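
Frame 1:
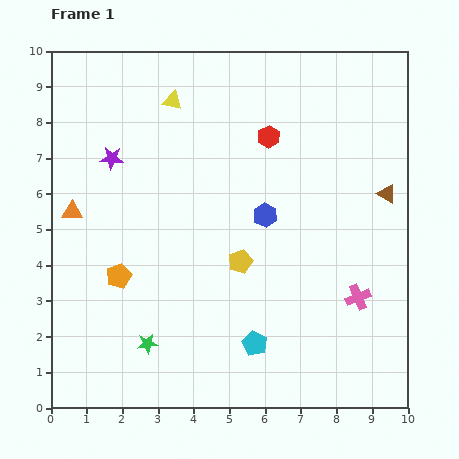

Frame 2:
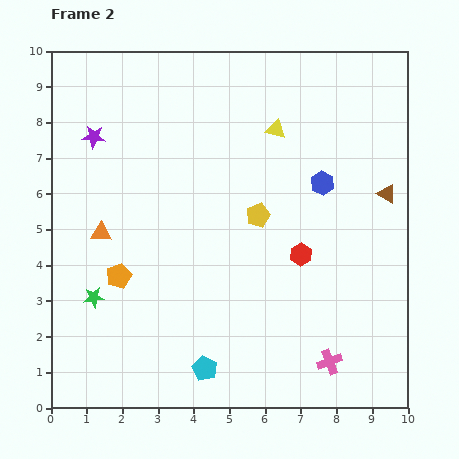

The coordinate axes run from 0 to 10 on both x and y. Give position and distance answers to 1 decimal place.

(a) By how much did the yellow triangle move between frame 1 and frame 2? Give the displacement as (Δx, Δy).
(2.9, -0.8)

The yellow triangle was at (3.4, 8.6) in frame 1 and (6.3, 7.8) in frame 2.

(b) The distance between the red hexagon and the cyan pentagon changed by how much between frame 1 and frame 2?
-1.6

Distance in frame 1: 5.8. Distance in frame 2: 4.2.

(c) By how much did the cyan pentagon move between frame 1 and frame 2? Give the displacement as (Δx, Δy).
(-1.4, -0.7)

The cyan pentagon was at (5.7, 1.8) in frame 1 and (4.3, 1.1) in frame 2.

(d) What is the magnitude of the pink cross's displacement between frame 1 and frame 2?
2.0

The pink cross moved from (8.6, 3.1) to (7.8, 1.3), a distance of √(0.8² + 1.8²) ≈ 2.0.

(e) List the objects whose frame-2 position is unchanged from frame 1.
the orange pentagon, the brown triangle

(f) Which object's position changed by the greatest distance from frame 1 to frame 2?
the red hexagon

(moved 3.4; next 3.0)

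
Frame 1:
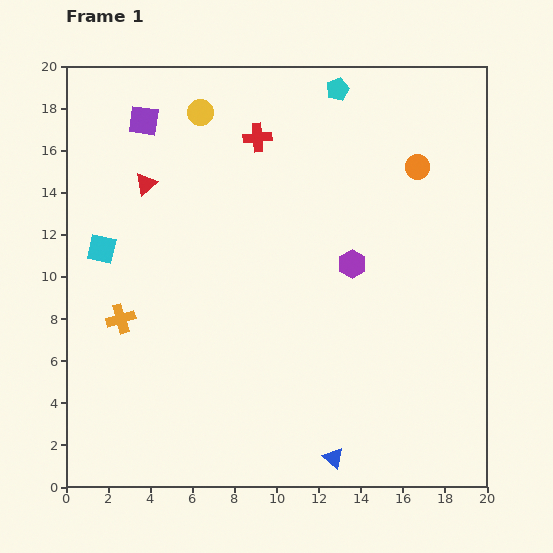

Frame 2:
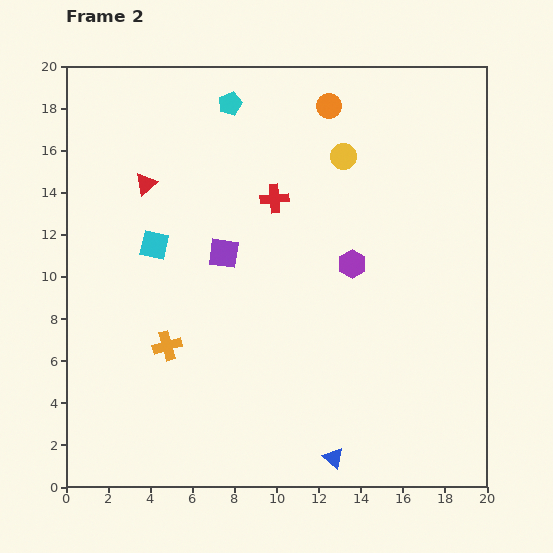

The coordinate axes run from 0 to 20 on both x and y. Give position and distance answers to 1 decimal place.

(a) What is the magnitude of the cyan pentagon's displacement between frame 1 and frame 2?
5.1

The cyan pentagon moved from (12.9, 18.9) to (7.8, 18.2), a distance of √(5.1² + 0.7²) ≈ 5.1.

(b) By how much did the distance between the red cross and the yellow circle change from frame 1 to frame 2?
+0.9

Distance in frame 1: 3.0. Distance in frame 2: 3.9.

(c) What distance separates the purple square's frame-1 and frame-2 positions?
7.4

The purple square moved from (3.7, 17.4) to (7.5, 11.1), a distance of √(3.8² + 6.3²) ≈ 7.4.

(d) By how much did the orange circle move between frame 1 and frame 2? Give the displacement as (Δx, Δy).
(-4.2, 2.9)

The orange circle was at (16.7, 15.2) in frame 1 and (12.5, 18.1) in frame 2.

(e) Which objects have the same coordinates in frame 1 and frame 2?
the blue triangle, the red triangle, the purple hexagon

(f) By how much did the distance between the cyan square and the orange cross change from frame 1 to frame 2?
+1.4

Distance in frame 1: 3.4. Distance in frame 2: 4.8.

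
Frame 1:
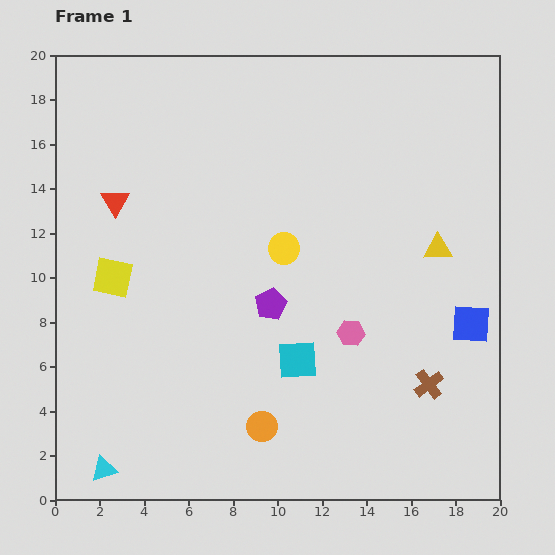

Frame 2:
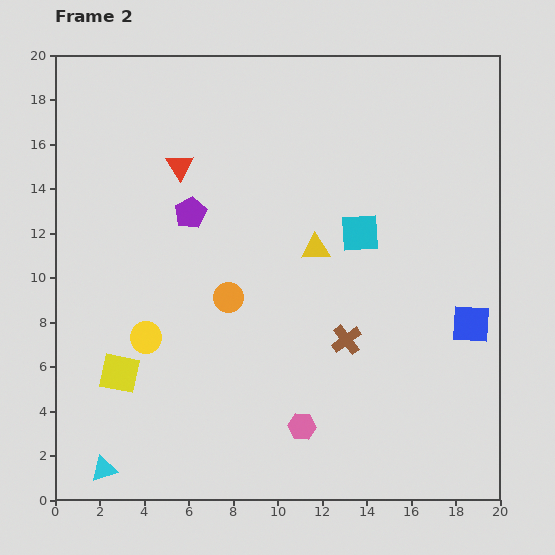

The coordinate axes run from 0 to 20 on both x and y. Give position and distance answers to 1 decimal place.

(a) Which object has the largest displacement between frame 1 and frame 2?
the yellow circle

(moved 7.4; next 6.4)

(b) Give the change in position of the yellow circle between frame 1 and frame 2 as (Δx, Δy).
(-6.2, -4.0)

The yellow circle was at (10.3, 11.3) in frame 1 and (4.1, 7.3) in frame 2.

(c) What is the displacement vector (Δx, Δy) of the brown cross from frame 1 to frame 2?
(-3.7, 2.0)

The brown cross was at (16.8, 5.2) in frame 1 and (13.1, 7.2) in frame 2.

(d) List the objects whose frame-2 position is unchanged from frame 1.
the blue square, the cyan triangle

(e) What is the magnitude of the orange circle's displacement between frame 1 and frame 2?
6.0

The orange circle moved from (9.3, 3.3) to (7.8, 9.1), a distance of √(1.5² + 5.8²) ≈ 6.0.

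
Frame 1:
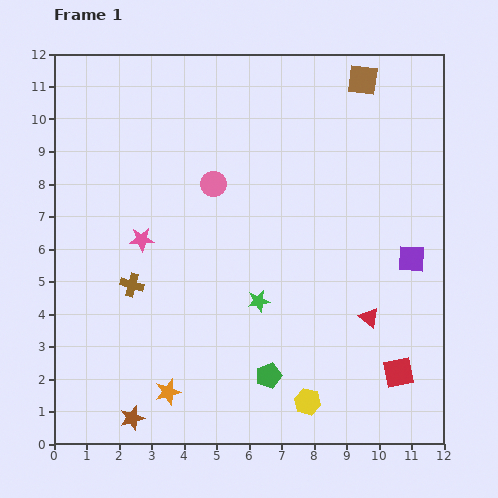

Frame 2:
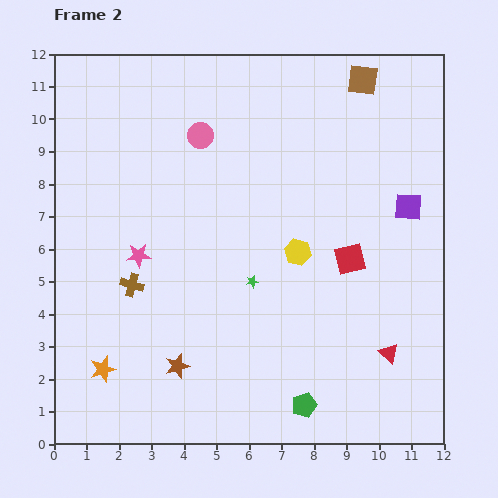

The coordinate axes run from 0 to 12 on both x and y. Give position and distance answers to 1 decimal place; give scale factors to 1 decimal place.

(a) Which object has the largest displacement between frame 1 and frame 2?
the yellow hexagon

(moved 4.6; next 3.8)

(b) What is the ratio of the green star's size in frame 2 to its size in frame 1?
0.6×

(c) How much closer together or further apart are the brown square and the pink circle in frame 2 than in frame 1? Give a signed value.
-0.3

Distance in frame 1: 5.6. Distance in frame 2: 5.3.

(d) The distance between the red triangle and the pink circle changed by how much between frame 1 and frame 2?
+2.6

Distance in frame 1: 6.3. Distance in frame 2: 8.9.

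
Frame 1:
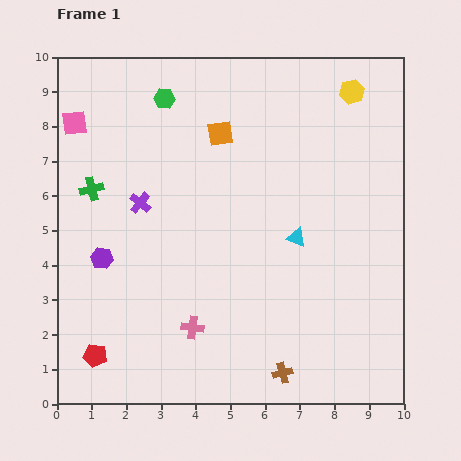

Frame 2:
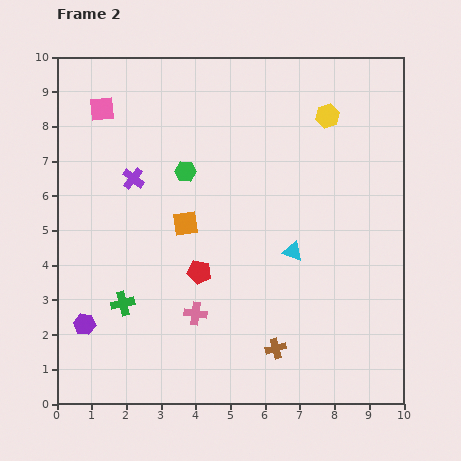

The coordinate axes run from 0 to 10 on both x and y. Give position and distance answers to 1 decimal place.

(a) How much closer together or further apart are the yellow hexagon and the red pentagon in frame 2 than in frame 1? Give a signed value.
-4.8

Distance in frame 1: 10.6. Distance in frame 2: 5.8.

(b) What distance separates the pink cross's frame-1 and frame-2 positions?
0.4

The pink cross moved from (3.9, 2.2) to (4.0, 2.6), a distance of √(0.1² + 0.4²) ≈ 0.4.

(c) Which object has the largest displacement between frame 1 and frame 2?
the red pentagon

(moved 3.8; next 3.4)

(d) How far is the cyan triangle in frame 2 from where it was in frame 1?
0.4

The cyan triangle moved from (6.9, 4.8) to (6.8, 4.4), a distance of √(0.1² + 0.4²) ≈ 0.4.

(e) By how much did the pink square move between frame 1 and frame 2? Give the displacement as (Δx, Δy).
(0.8, 0.4)

The pink square was at (0.5, 8.1) in frame 1 and (1.3, 8.5) in frame 2.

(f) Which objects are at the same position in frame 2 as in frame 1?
none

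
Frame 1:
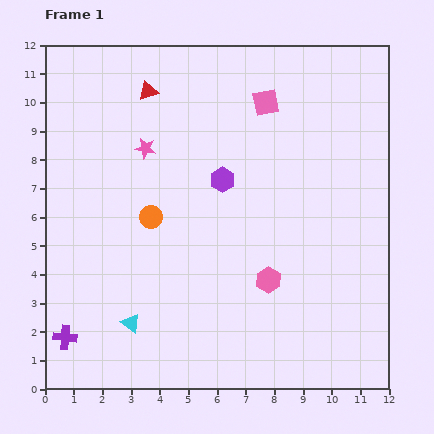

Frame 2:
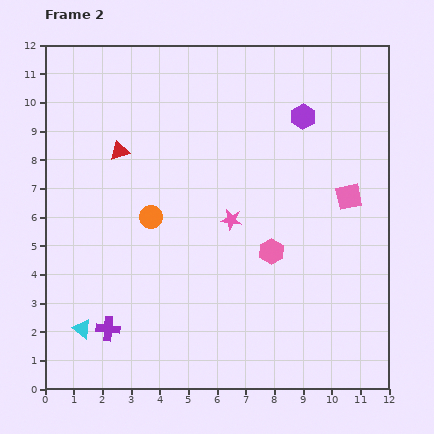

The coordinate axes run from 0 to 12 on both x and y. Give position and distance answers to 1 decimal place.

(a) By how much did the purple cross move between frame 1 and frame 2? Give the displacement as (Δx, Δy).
(1.5, 0.3)

The purple cross was at (0.7, 1.8) in frame 1 and (2.2, 2.1) in frame 2.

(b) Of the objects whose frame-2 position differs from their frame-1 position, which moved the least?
the pink hexagon

(moved 1.0)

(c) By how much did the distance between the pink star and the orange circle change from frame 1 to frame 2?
+0.4

Distance in frame 1: 2.4. Distance in frame 2: 2.8.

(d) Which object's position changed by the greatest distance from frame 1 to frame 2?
the pink square

(moved 4.4; next 3.9)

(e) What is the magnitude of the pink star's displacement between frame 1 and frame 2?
3.9

The pink star moved from (3.5, 8.4) to (6.5, 5.9), a distance of √(3.0² + 2.5²) ≈ 3.9.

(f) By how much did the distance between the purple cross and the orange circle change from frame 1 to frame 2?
-1.0

Distance in frame 1: 5.2. Distance in frame 2: 4.2.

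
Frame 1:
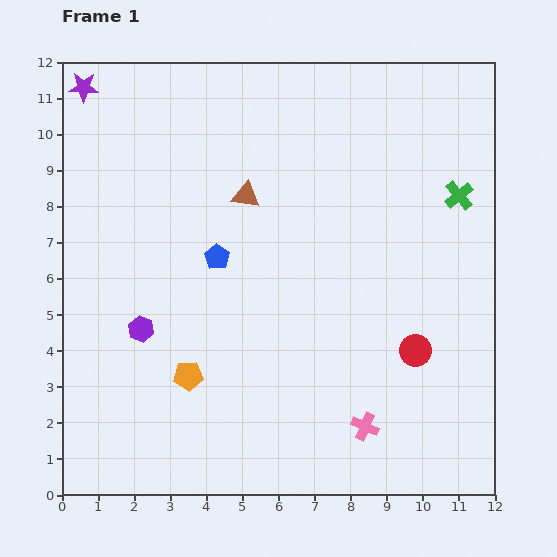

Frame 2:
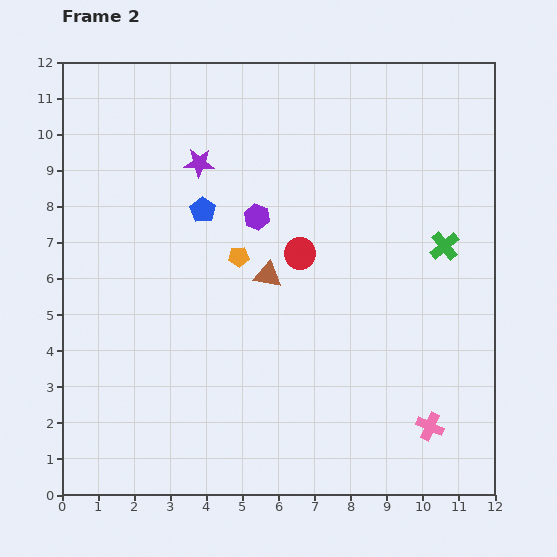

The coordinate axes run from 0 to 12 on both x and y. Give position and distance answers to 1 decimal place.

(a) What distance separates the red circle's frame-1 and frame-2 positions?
4.2

The red circle moved from (9.8, 4.0) to (6.6, 6.7), a distance of √(3.2² + 2.7²) ≈ 4.2.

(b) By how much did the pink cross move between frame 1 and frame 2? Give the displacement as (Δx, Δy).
(1.8, 0.0)

The pink cross was at (8.4, 1.9) in frame 1 and (10.2, 1.9) in frame 2.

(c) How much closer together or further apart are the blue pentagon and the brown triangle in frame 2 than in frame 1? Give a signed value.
+0.6

Distance in frame 1: 1.9. Distance in frame 2: 2.5.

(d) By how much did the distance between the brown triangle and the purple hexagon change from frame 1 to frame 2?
-3.1

Distance in frame 1: 4.7. Distance in frame 2: 1.6.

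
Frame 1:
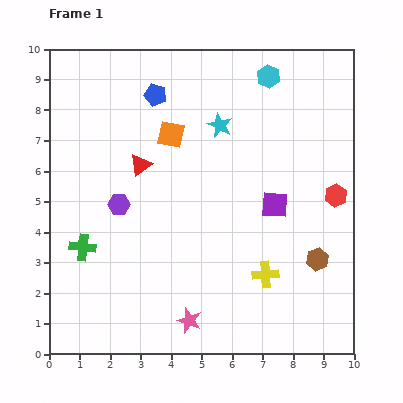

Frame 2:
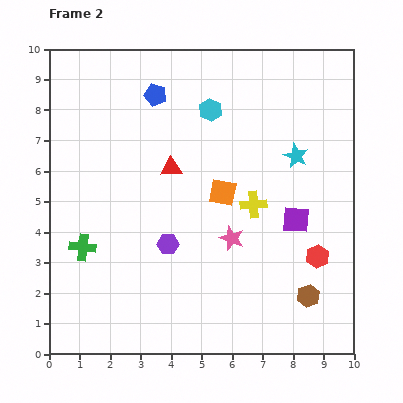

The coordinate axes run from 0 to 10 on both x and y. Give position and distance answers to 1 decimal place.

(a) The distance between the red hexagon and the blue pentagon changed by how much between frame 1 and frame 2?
+0.7

Distance in frame 1: 6.8. Distance in frame 2: 7.5.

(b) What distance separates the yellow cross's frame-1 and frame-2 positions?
2.3

The yellow cross moved from (7.1, 2.6) to (6.7, 4.9), a distance of √(0.4² + 2.3²) ≈ 2.3.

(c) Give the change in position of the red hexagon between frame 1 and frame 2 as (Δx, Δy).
(-0.6, -2.0)

The red hexagon was at (9.4, 5.2) in frame 1 and (8.8, 3.2) in frame 2.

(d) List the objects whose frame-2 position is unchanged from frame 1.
the blue pentagon, the green cross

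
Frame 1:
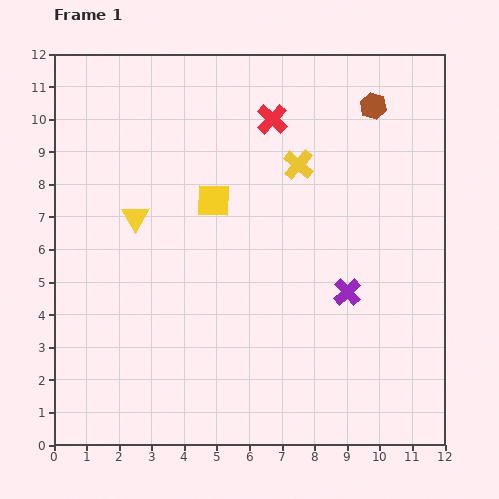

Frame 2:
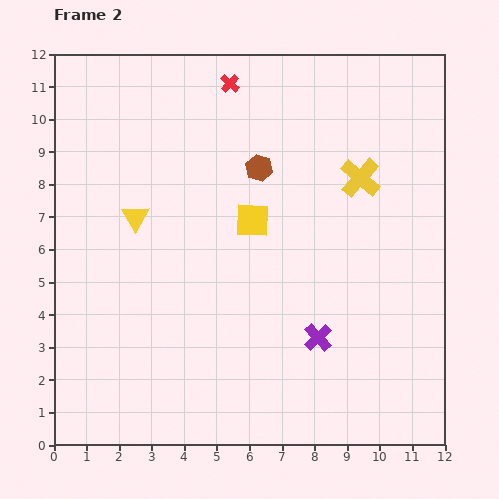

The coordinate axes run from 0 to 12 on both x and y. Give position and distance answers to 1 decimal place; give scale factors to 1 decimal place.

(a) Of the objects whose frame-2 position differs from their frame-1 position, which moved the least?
the yellow square

(moved 1.3)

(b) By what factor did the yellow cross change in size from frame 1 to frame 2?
1.3×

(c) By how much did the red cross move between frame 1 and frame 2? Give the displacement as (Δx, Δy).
(-1.3, 1.1)

The red cross was at (6.7, 10.0) in frame 1 and (5.4, 11.1) in frame 2.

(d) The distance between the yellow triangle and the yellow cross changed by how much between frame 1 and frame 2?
+1.8

Distance in frame 1: 5.2. Distance in frame 2: 7.0.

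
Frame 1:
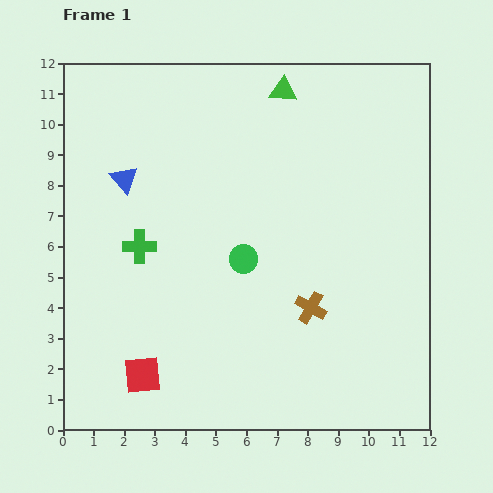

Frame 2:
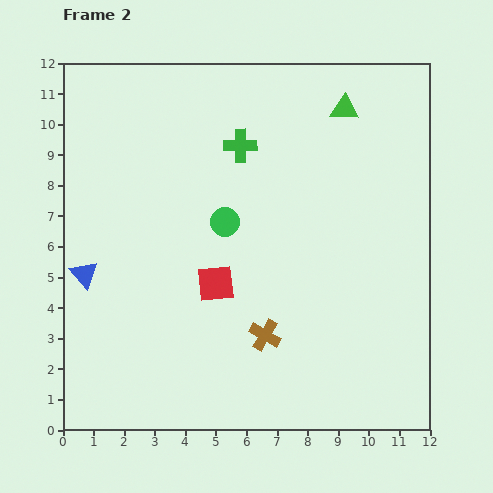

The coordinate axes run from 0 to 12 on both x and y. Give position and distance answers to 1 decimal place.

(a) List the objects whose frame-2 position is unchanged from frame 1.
none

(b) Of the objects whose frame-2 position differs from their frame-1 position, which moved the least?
the green circle

(moved 1.3)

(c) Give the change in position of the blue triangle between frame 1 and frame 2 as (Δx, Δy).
(-1.3, -3.1)

The blue triangle was at (2.0, 8.2) in frame 1 and (0.7, 5.1) in frame 2.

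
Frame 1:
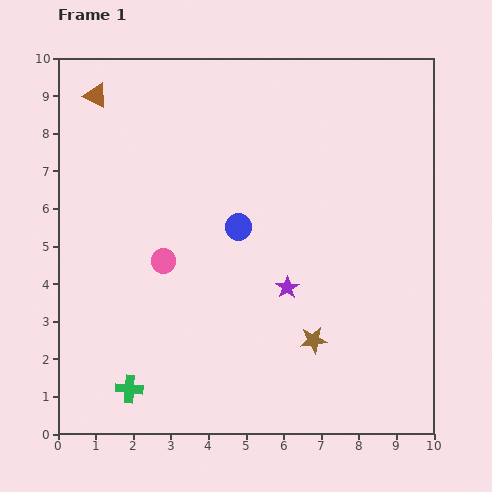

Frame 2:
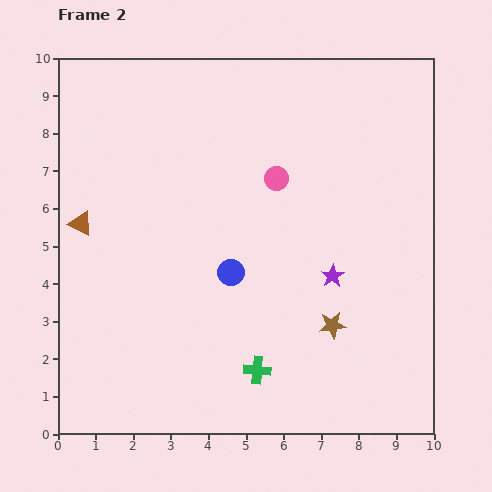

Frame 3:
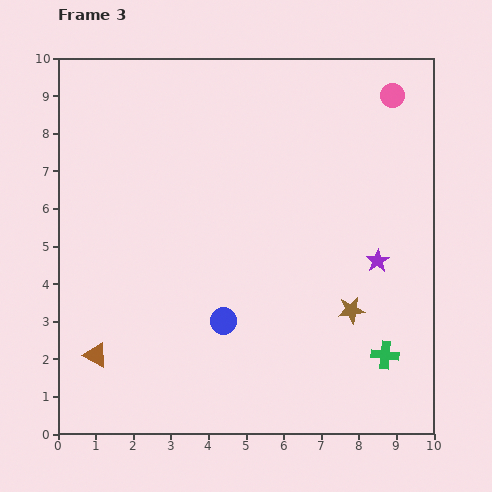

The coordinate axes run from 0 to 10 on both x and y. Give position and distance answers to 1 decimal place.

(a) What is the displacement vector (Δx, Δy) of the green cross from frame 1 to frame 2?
(3.4, 0.5)

The green cross was at (1.9, 1.2) in frame 1 and (5.3, 1.7) in frame 2.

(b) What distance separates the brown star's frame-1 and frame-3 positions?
1.3

The brown star moved from (6.8, 2.5) to (7.8, 3.3), a distance of √(1.0² + 0.8²) ≈ 1.3.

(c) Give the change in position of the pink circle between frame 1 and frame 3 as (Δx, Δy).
(6.1, 4.4)

The pink circle was at (2.8, 4.6) in frame 1 and (8.9, 9.0) in frame 3.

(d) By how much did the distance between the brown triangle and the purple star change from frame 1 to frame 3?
+0.7

Distance in frame 1: 7.2. Distance in frame 3: 7.9.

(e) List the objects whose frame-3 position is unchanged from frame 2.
none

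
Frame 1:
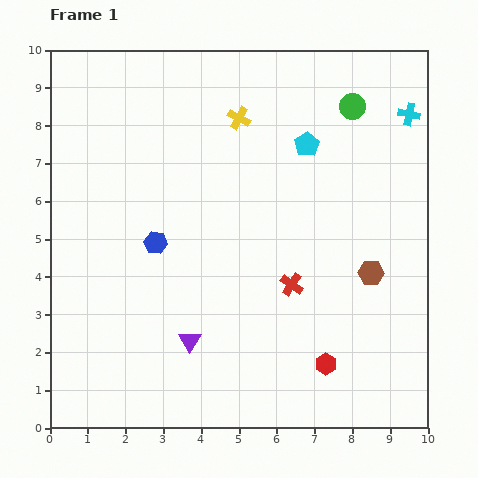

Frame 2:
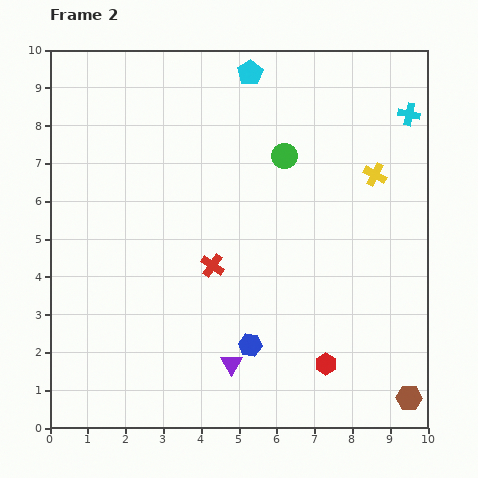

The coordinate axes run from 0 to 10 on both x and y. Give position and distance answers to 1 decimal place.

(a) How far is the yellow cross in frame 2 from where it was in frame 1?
3.9

The yellow cross moved from (5.0, 8.2) to (8.6, 6.7), a distance of √(3.6² + 1.5²) ≈ 3.9.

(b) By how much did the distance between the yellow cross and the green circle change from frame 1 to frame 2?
-0.5

Distance in frame 1: 3.0. Distance in frame 2: 2.5.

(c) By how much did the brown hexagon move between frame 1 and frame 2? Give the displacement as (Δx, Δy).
(1.0, -3.3)

The brown hexagon was at (8.5, 4.1) in frame 1 and (9.5, 0.8) in frame 2.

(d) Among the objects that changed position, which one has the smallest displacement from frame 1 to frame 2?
the purple triangle

(moved 1.3)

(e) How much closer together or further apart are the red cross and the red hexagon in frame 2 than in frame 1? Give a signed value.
+1.7

Distance in frame 1: 2.3. Distance in frame 2: 4.0.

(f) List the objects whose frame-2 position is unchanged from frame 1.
the cyan cross, the red hexagon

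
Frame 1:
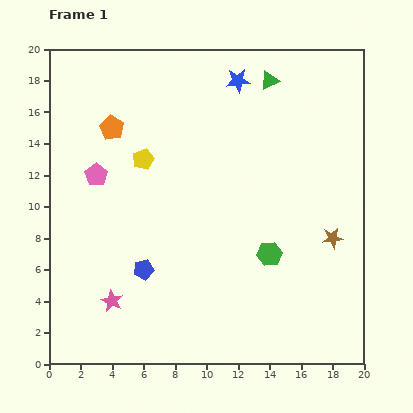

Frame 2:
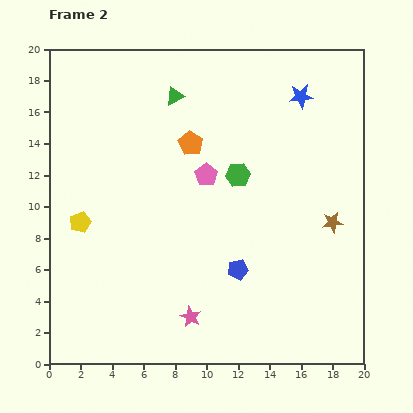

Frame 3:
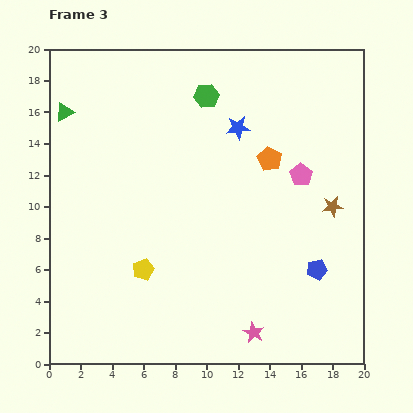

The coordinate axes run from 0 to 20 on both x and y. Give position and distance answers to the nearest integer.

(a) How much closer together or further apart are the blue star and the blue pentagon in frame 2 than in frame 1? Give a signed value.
-1

Distance in frame 1: 13. Distance in frame 2: 12.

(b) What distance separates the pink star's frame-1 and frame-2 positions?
5

The pink star moved from (4, 4) to (9, 3), a distance of √(5² + 1²) ≈ 5.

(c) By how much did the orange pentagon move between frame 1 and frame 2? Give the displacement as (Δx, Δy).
(5, -1)

The orange pentagon was at (4, 15) in frame 1 and (9, 14) in frame 2.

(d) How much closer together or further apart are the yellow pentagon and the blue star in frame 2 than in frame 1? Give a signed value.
+8

Distance in frame 1: 8. Distance in frame 2: 16.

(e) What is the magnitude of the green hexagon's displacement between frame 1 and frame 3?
11

The green hexagon moved from (14, 7) to (10, 17), a distance of √(4² + 10²) ≈ 11.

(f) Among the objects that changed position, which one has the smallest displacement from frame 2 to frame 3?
the brown star

(moved 1)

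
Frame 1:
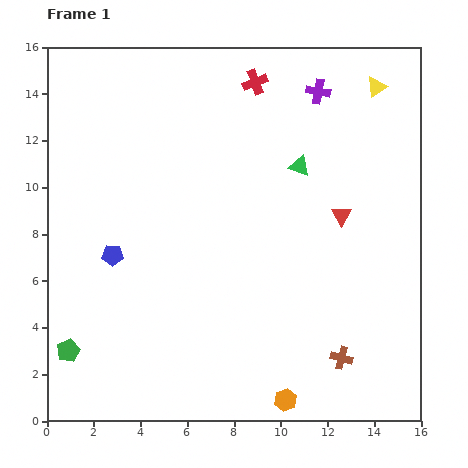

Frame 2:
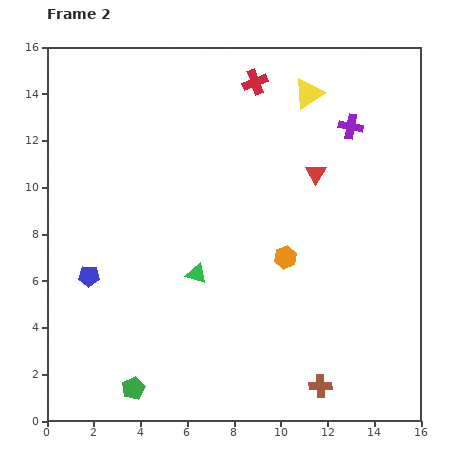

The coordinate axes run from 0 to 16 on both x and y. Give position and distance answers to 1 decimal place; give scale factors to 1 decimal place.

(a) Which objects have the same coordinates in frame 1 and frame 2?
the red cross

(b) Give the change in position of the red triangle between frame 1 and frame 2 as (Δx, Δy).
(-1.1, 1.8)

The red triangle was at (12.6, 8.8) in frame 1 and (11.5, 10.6) in frame 2.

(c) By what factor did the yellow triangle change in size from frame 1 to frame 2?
1.5×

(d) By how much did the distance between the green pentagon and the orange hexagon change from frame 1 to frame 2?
-0.9

Distance in frame 1: 9.5. Distance in frame 2: 8.6.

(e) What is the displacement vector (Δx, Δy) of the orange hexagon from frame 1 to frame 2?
(0.0, 6.1)

The orange hexagon was at (10.2, 0.9) in frame 1 and (10.2, 7.0) in frame 2.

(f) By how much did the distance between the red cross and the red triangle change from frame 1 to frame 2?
-2.1

Distance in frame 1: 6.8. Distance in frame 2: 4.7.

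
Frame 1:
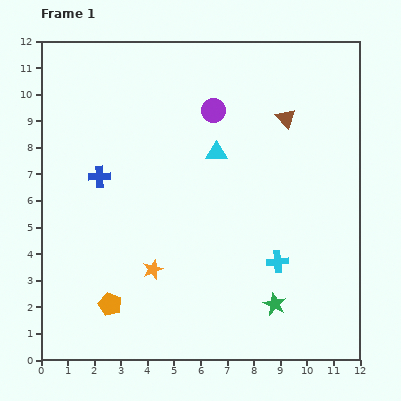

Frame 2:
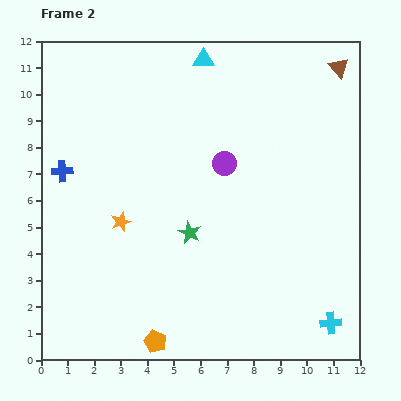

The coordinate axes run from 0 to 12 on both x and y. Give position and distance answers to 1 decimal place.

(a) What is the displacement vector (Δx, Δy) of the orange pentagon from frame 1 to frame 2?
(1.7, -1.4)

The orange pentagon was at (2.6, 2.1) in frame 1 and (4.3, 0.7) in frame 2.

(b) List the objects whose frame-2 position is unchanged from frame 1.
none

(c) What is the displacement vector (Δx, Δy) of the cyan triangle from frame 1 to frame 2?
(-0.5, 3.5)

The cyan triangle was at (6.6, 7.8) in frame 1 and (6.1, 11.3) in frame 2.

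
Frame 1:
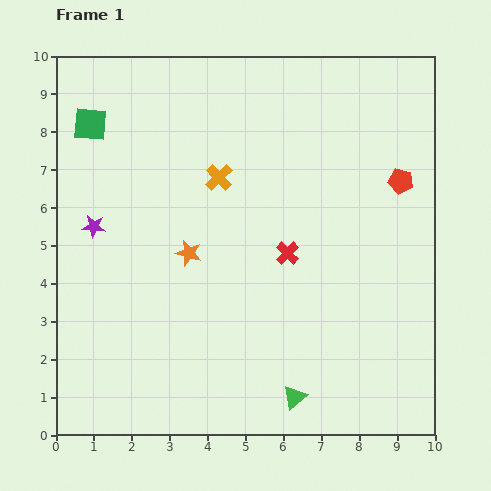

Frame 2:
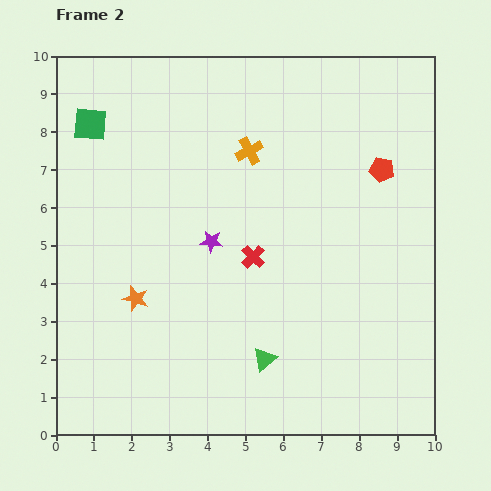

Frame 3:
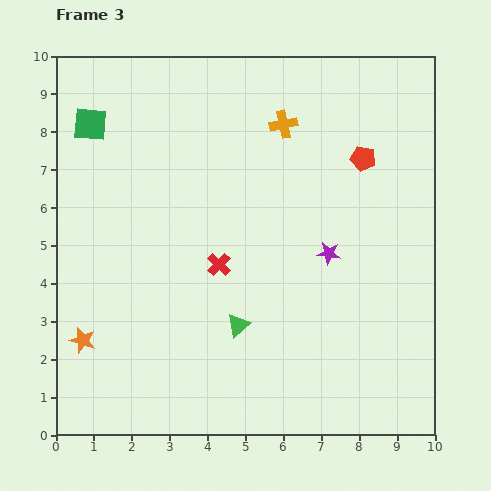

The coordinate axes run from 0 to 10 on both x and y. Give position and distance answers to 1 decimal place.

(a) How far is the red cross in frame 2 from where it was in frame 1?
0.9

The red cross moved from (6.1, 4.8) to (5.2, 4.7), a distance of √(0.9² + 0.1²) ≈ 0.9.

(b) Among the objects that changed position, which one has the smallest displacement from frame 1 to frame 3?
the red pentagon

(moved 1.2)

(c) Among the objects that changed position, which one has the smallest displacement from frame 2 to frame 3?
the red pentagon

(moved 0.6)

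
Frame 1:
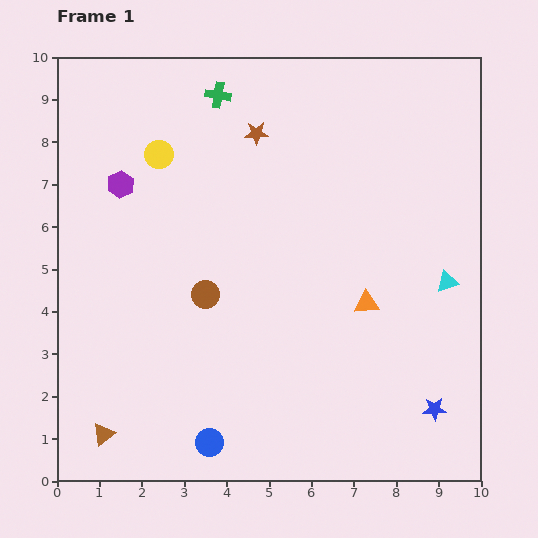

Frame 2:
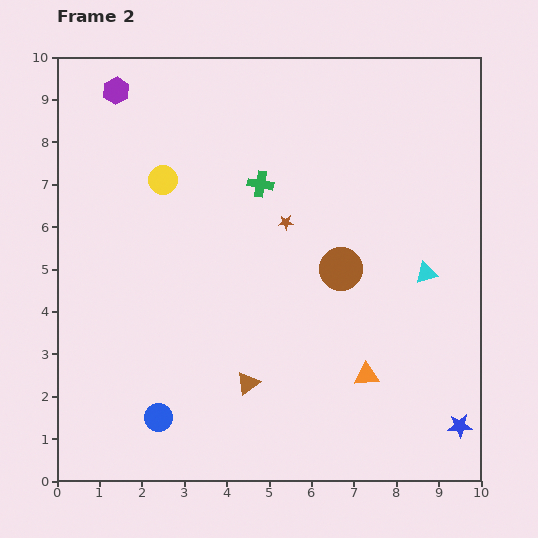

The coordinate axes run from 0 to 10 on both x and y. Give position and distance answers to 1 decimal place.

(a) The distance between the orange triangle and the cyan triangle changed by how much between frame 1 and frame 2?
+0.8

Distance in frame 1: 2.0. Distance in frame 2: 2.8.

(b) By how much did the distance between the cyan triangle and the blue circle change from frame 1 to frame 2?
+0.4

Distance in frame 1: 6.8. Distance in frame 2: 7.2.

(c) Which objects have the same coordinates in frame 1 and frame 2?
none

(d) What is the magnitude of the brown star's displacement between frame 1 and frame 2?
2.2

The brown star moved from (4.7, 8.2) to (5.4, 6.1), a distance of √(0.7² + 2.1²) ≈ 2.2.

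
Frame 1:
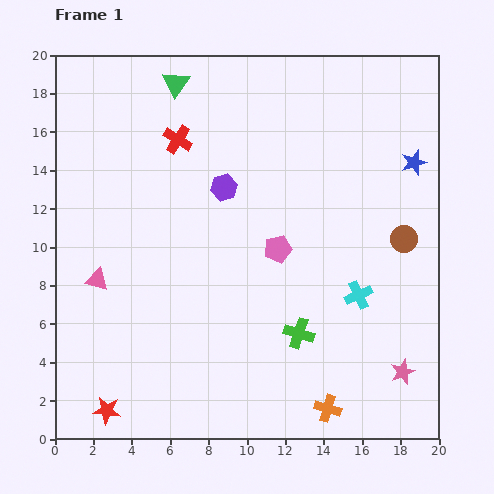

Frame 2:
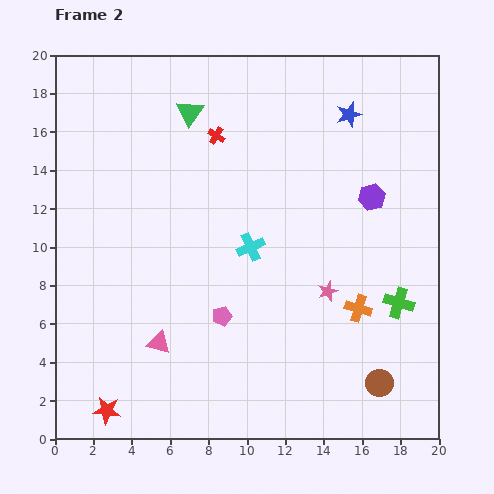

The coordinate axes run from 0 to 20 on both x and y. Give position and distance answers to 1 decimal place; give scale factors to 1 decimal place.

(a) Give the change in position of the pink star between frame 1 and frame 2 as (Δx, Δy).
(-3.9, 4.2)

The pink star was at (18.1, 3.5) in frame 1 and (14.2, 7.7) in frame 2.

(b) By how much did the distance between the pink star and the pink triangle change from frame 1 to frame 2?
-7.4

Distance in frame 1: 16.6. Distance in frame 2: 9.2.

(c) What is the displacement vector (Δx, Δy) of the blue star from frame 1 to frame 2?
(-3.4, 2.5)

The blue star was at (18.7, 14.4) in frame 1 and (15.3, 16.9) in frame 2.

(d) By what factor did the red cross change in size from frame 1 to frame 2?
0.6×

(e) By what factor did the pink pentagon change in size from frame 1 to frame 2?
0.7×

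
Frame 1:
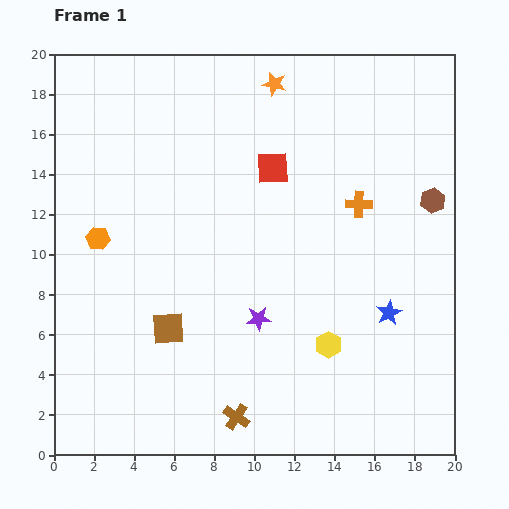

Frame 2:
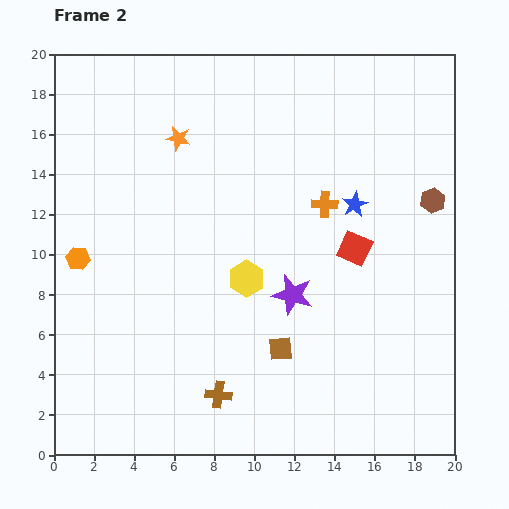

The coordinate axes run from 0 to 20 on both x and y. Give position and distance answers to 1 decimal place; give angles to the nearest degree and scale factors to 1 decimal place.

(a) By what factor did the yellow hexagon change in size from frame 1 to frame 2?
1.4×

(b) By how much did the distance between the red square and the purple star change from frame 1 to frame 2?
-3.6

Distance in frame 1: 7.5. Distance in frame 2: 3.9.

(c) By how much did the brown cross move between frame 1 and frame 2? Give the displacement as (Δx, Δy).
(-0.9, 1.1)

The brown cross was at (9.1, 1.9) in frame 1 and (8.2, 3.0) in frame 2.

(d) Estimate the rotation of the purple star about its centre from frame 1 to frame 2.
20° clockwise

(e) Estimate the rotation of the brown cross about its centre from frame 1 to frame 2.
27° counter-clockwise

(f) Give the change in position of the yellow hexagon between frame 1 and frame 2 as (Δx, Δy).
(-4.1, 3.3)

The yellow hexagon was at (13.7, 5.5) in frame 1 and (9.6, 8.8) in frame 2.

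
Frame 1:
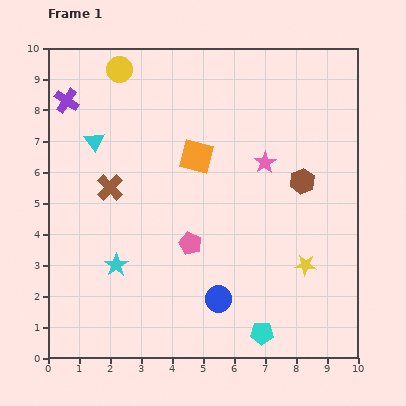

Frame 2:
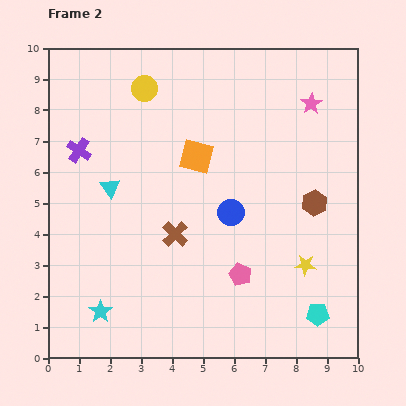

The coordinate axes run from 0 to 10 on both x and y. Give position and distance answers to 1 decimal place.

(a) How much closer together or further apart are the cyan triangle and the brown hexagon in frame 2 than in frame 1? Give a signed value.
-0.2

Distance in frame 1: 6.8. Distance in frame 2: 6.6.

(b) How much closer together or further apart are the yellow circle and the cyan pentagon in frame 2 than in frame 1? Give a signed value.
-0.5

Distance in frame 1: 9.7. Distance in frame 2: 9.2.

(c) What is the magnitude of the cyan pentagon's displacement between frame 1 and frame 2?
1.9

The cyan pentagon moved from (6.9, 0.8) to (8.7, 1.4), a distance of √(1.8² + 0.6²) ≈ 1.9.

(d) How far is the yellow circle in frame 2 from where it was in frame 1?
1.0

The yellow circle moved from (2.3, 9.3) to (3.1, 8.7), a distance of √(0.8² + 0.6²) ≈ 1.0.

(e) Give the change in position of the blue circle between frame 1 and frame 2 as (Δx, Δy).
(0.4, 2.8)

The blue circle was at (5.5, 1.9) in frame 1 and (5.9, 4.7) in frame 2.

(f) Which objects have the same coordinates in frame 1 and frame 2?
the orange square, the yellow star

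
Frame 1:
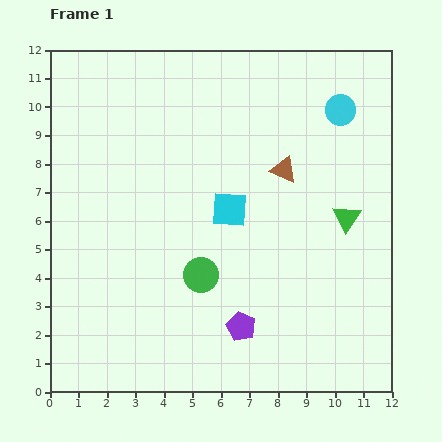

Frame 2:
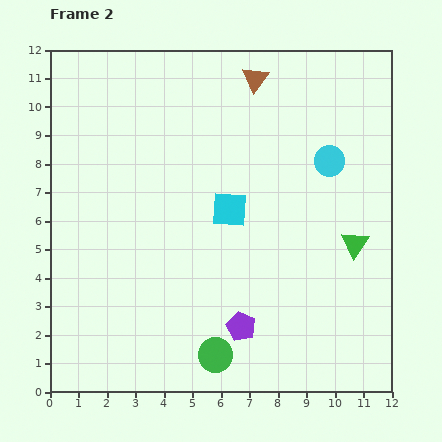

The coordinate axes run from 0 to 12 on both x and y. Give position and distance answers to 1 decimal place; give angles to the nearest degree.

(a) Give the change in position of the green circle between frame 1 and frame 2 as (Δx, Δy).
(0.5, -2.8)

The green circle was at (5.3, 4.1) in frame 1 and (5.8, 1.3) in frame 2.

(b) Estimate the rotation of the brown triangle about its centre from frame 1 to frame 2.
44° clockwise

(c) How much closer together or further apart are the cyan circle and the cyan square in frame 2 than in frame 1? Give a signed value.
-1.3

Distance in frame 1: 5.2. Distance in frame 2: 3.9.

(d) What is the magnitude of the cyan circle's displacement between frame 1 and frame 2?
1.8

The cyan circle moved from (10.2, 9.9) to (9.8, 8.1), a distance of √(0.4² + 1.8²) ≈ 1.8.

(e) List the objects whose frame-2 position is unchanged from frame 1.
the purple pentagon, the cyan square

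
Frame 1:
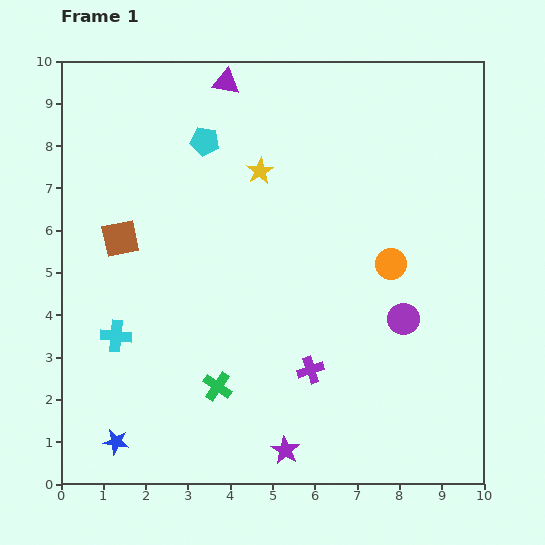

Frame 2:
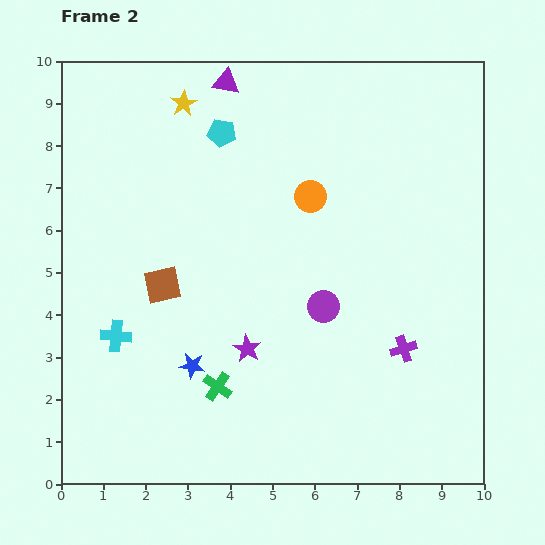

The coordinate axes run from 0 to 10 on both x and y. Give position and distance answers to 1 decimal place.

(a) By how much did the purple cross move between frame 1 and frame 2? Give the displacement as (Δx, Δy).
(2.2, 0.5)

The purple cross was at (5.9, 2.7) in frame 1 and (8.1, 3.2) in frame 2.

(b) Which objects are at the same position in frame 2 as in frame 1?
the purple triangle, the green cross, the cyan cross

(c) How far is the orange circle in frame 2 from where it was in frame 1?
2.5

The orange circle moved from (7.8, 5.2) to (5.9, 6.8), a distance of √(1.9² + 1.6²) ≈ 2.5.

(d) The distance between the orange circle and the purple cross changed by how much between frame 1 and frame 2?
+1.1

Distance in frame 1: 3.1. Distance in frame 2: 4.2.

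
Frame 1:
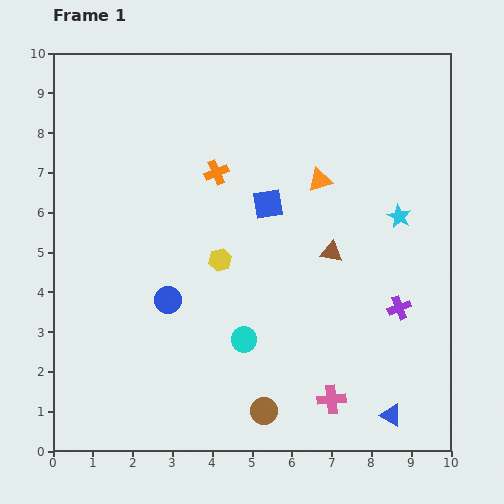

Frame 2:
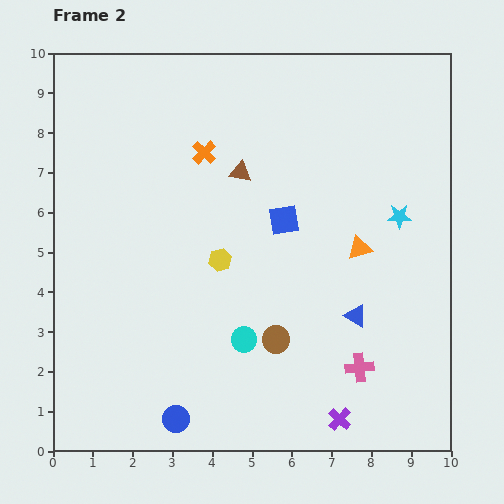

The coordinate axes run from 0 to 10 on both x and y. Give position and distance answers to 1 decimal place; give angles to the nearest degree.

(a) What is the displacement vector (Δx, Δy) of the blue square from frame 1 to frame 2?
(0.4, -0.4)

The blue square was at (5.4, 6.2) in frame 1 and (5.8, 5.8) in frame 2.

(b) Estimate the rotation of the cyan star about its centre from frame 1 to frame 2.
28° counter-clockwise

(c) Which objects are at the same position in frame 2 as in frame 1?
the cyan star, the yellow hexagon, the cyan circle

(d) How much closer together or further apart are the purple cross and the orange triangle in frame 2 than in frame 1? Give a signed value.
+0.5

Distance in frame 1: 3.8. Distance in frame 2: 4.3.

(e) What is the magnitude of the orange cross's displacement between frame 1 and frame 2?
0.6

The orange cross moved from (4.1, 7.0) to (3.8, 7.5), a distance of √(0.3² + 0.5²) ≈ 0.6.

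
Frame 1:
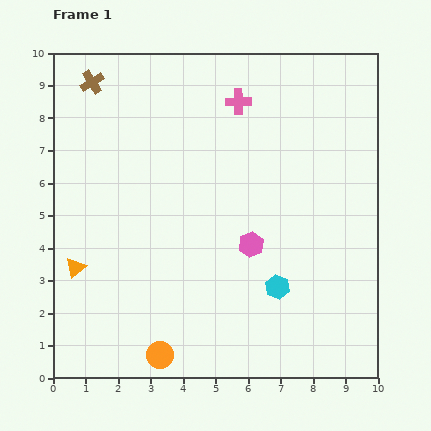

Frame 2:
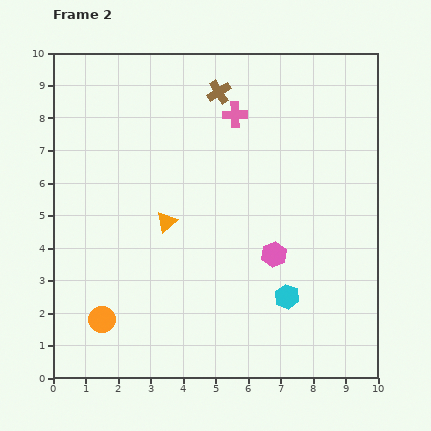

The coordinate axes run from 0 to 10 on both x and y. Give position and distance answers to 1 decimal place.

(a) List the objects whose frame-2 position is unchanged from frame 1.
none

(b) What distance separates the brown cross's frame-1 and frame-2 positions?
3.9

The brown cross moved from (1.2, 9.1) to (5.1, 8.8), a distance of √(3.9² + 0.3²) ≈ 3.9.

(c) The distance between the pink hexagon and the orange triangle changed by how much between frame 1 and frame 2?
-2.0

Distance in frame 1: 5.4. Distance in frame 2: 3.4.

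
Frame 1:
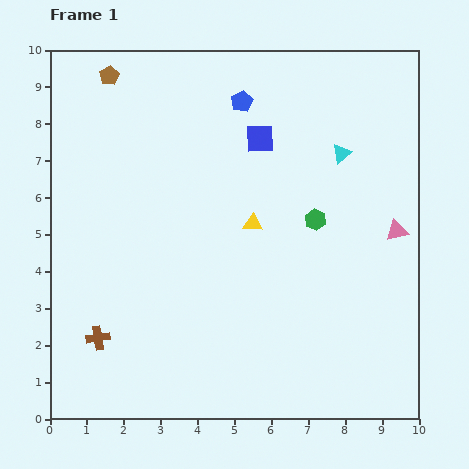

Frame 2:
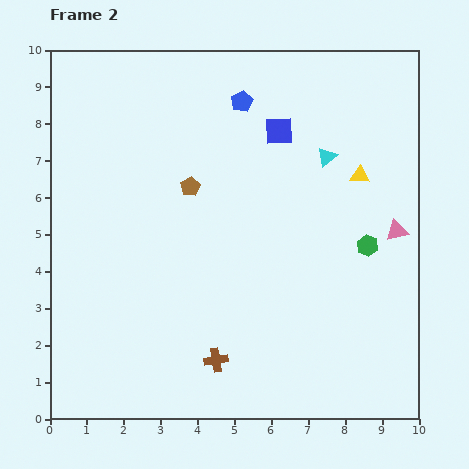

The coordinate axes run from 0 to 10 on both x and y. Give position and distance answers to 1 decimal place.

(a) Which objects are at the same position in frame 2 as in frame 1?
the pink triangle, the blue pentagon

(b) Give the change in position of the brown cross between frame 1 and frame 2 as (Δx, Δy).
(3.2, -0.6)

The brown cross was at (1.3, 2.2) in frame 1 and (4.5, 1.6) in frame 2.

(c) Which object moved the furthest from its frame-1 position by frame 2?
the brown pentagon

(moved 3.7; next 3.3)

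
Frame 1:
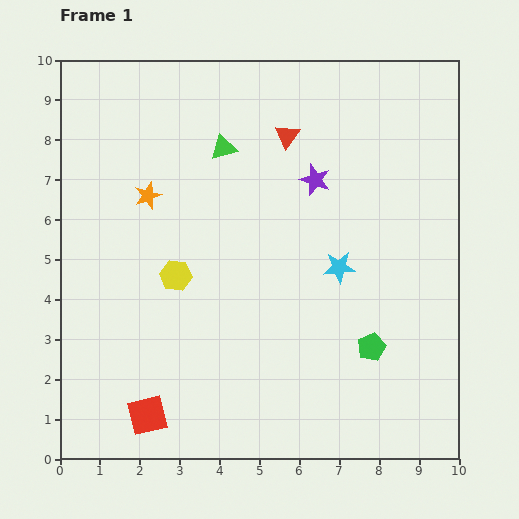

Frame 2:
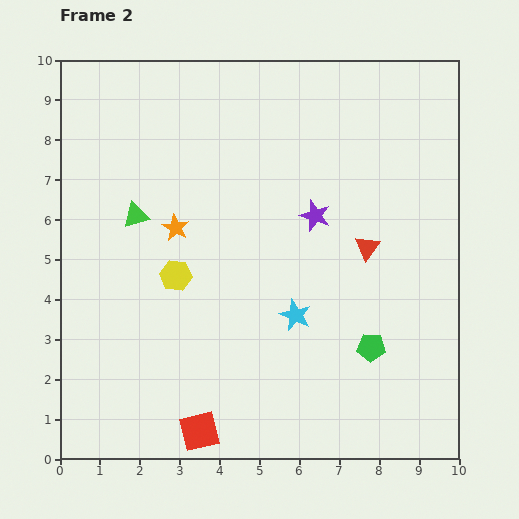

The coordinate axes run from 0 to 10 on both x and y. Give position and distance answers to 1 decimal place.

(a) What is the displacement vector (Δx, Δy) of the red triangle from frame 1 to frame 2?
(2.0, -2.8)

The red triangle was at (5.7, 8.1) in frame 1 and (7.7, 5.3) in frame 2.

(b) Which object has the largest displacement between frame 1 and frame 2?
the red triangle

(moved 3.4; next 2.8)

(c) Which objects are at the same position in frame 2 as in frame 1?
the green pentagon, the yellow hexagon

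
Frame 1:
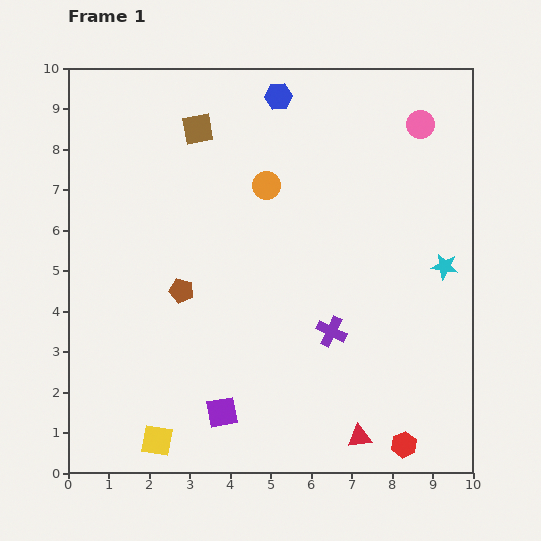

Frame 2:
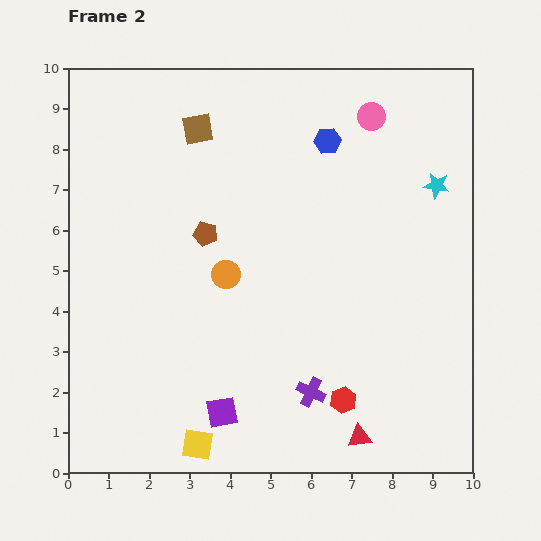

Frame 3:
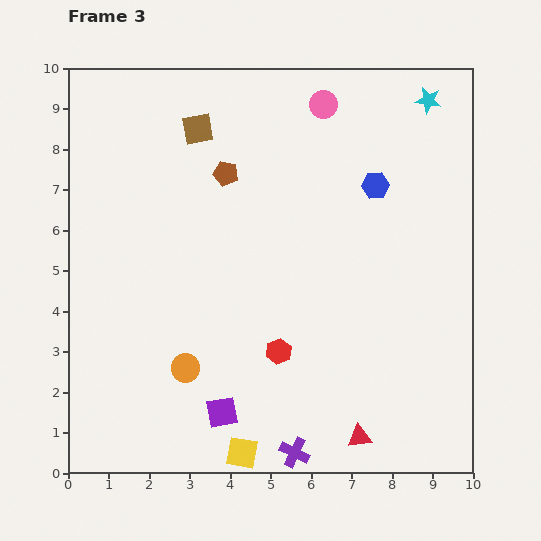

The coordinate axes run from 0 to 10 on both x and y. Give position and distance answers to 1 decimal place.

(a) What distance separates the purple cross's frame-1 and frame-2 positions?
1.6

The purple cross moved from (6.5, 3.5) to (6.0, 2.0), a distance of √(0.5² + 1.5²) ≈ 1.6.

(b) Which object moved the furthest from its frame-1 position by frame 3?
the orange circle

(moved 4.9; next 4.1)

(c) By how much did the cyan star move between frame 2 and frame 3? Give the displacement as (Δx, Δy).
(-0.2, 2.1)

The cyan star was at (9.1, 7.1) in frame 2 and (8.9, 9.2) in frame 3.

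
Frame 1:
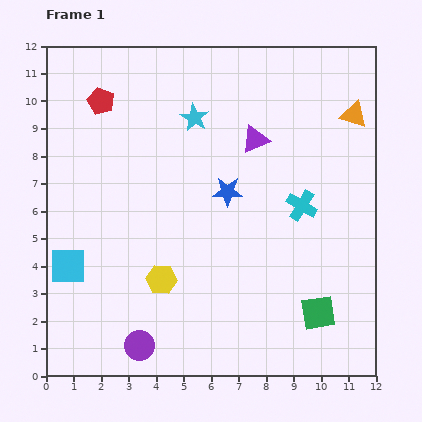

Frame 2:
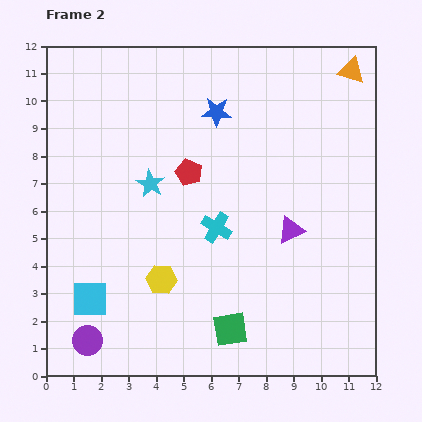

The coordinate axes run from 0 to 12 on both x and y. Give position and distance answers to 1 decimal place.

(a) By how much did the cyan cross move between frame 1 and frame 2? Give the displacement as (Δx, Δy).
(-3.1, -0.8)

The cyan cross was at (9.3, 6.2) in frame 1 and (6.2, 5.4) in frame 2.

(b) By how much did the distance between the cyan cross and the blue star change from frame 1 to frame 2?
+1.5

Distance in frame 1: 2.7. Distance in frame 2: 4.2.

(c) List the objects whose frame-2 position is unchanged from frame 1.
the yellow hexagon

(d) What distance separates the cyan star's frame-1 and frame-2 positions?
2.9

The cyan star moved from (5.4, 9.4) to (3.8, 7.0), a distance of √(1.6² + 2.4²) ≈ 2.9.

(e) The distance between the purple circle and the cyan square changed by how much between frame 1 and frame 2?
-2.4

Distance in frame 1: 3.9. Distance in frame 2: 1.5.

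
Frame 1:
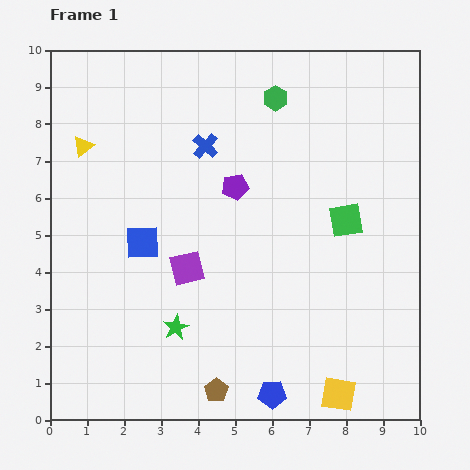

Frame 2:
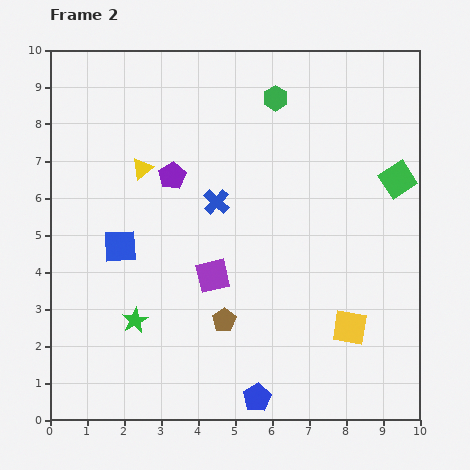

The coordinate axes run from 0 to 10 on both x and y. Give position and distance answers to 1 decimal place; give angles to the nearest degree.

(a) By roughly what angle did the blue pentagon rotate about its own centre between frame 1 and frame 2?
30° counter-clockwise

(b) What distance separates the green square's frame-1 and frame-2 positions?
1.8

The green square moved from (8.0, 5.4) to (9.4, 6.5), a distance of √(1.4² + 1.1²) ≈ 1.8.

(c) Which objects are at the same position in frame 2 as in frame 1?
the green hexagon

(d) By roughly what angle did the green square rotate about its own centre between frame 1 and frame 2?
23° counter-clockwise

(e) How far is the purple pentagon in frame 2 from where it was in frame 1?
1.7

The purple pentagon moved from (5.0, 6.3) to (3.3, 6.6), a distance of √(1.7² + 0.3²) ≈ 1.7.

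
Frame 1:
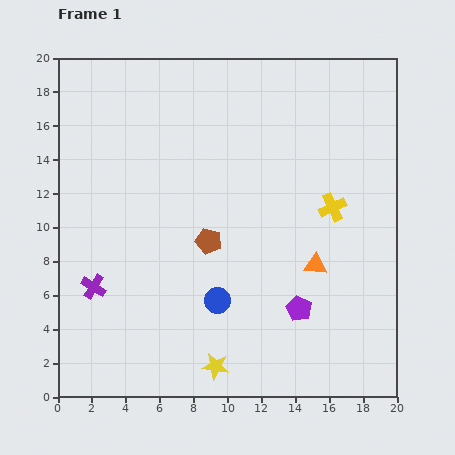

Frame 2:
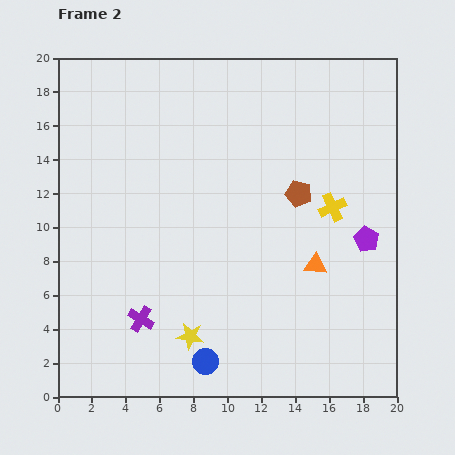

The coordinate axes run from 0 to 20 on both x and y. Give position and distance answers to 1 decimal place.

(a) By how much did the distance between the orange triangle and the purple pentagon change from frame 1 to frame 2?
+0.6

Distance in frame 1: 2.8. Distance in frame 2: 3.4.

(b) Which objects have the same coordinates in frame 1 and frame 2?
the orange triangle, the yellow cross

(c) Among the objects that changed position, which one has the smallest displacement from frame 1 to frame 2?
the yellow star

(moved 2.3)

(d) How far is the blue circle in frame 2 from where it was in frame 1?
3.7

The blue circle moved from (9.4, 5.7) to (8.7, 2.1), a distance of √(0.7² + 3.6²) ≈ 3.7.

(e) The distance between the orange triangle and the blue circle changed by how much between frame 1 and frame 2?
+2.4

Distance in frame 1: 6.2. Distance in frame 2: 8.6.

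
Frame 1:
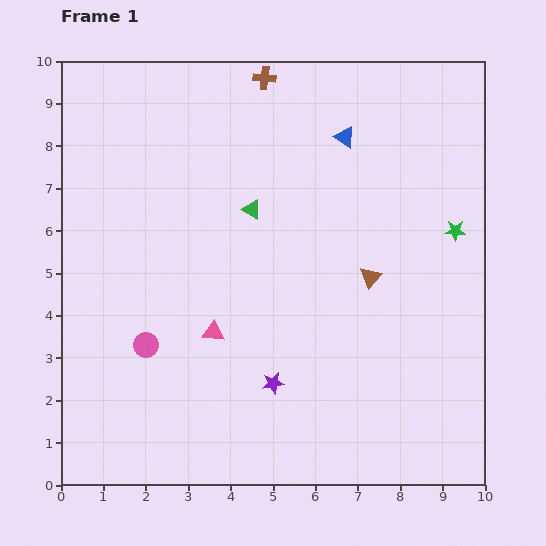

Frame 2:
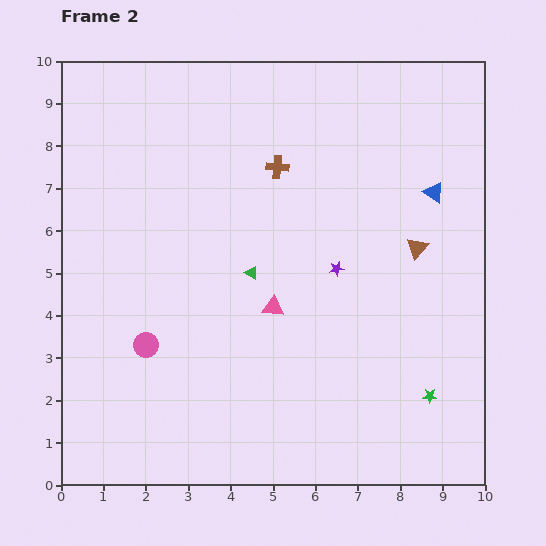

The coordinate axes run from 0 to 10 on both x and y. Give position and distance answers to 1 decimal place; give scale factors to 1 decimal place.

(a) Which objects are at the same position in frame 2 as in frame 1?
the pink circle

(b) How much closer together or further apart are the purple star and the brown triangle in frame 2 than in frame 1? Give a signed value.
-1.4

Distance in frame 1: 3.4. Distance in frame 2: 2.0.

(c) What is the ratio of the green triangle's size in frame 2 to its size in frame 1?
0.7×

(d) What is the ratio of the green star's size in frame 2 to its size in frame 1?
0.7×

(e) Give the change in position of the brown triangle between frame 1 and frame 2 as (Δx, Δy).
(1.1, 0.7)

The brown triangle was at (7.3, 4.9) in frame 1 and (8.4, 5.6) in frame 2.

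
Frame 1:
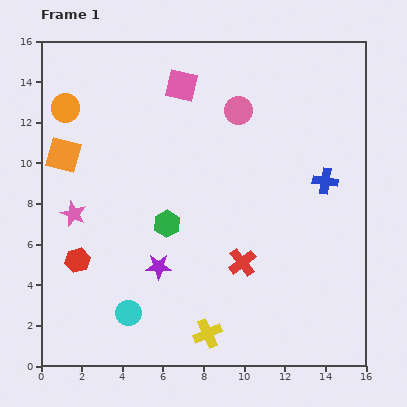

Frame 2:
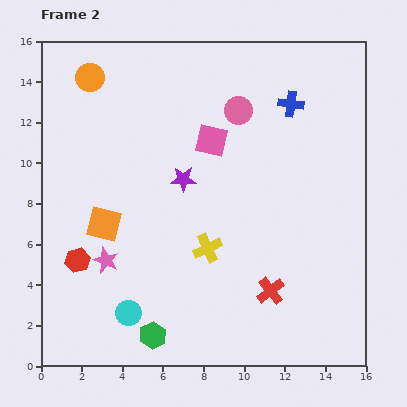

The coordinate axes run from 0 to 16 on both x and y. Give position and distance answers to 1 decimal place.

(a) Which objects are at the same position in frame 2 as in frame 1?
the pink circle, the cyan circle, the red hexagon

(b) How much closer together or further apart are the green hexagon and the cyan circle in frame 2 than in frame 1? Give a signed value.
-3.2

Distance in frame 1: 4.8. Distance in frame 2: 1.6.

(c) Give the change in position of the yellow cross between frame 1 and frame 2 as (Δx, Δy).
(0.0, 4.2)

The yellow cross was at (8.2, 1.6) in frame 1 and (8.2, 5.8) in frame 2.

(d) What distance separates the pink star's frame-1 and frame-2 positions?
2.8

The pink star moved from (1.6, 7.5) to (3.2, 5.2), a distance of √(1.6² + 2.3²) ≈ 2.8.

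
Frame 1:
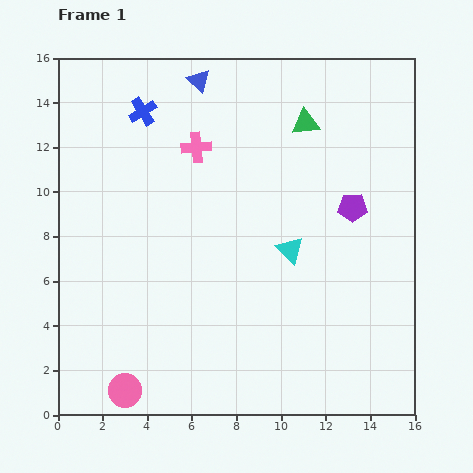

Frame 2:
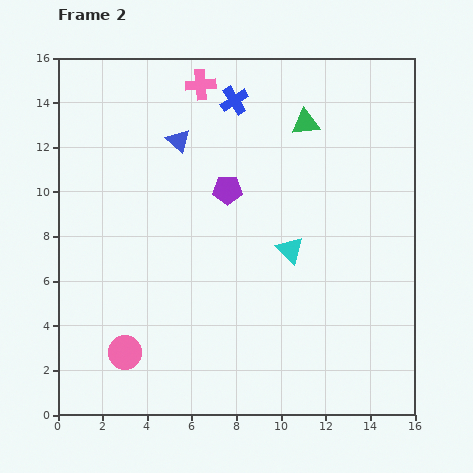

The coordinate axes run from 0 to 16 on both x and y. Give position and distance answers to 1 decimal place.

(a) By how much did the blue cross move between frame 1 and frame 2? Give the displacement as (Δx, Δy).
(4.1, 0.5)

The blue cross was at (3.8, 13.6) in frame 1 and (7.9, 14.1) in frame 2.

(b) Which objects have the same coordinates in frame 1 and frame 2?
the cyan triangle, the green triangle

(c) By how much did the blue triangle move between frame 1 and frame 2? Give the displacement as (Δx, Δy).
(-0.9, -2.7)

The blue triangle was at (6.3, 15.0) in frame 1 and (5.4, 12.3) in frame 2.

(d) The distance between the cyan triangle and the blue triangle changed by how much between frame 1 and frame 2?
-1.6

Distance in frame 1: 8.6. Distance in frame 2: 7.0.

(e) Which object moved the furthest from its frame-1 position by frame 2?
the purple pentagon

(moved 5.7; next 4.1)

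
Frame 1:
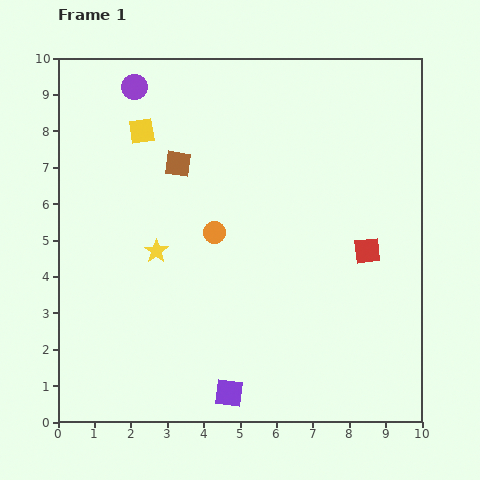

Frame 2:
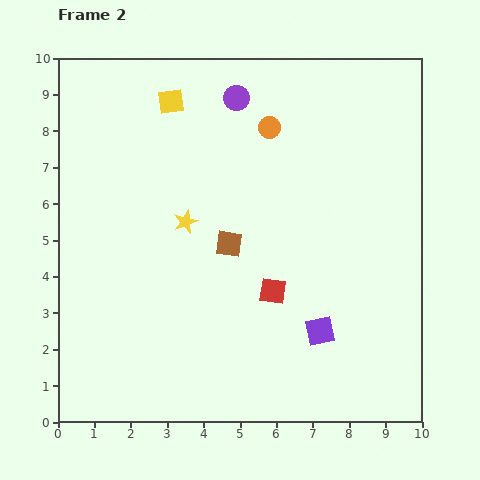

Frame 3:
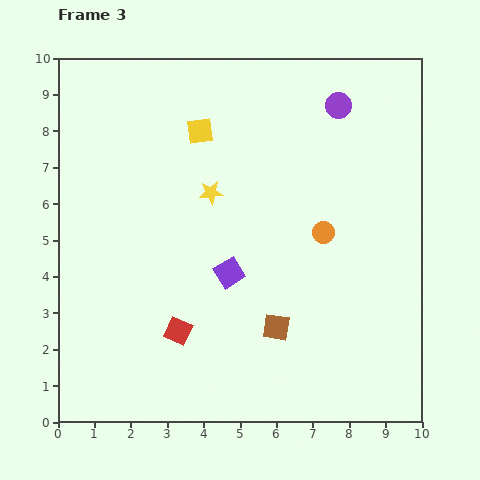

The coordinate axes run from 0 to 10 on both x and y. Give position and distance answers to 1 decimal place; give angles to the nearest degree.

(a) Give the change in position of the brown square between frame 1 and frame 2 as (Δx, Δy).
(1.4, -2.2)

The brown square was at (3.3, 7.1) in frame 1 and (4.7, 4.9) in frame 2.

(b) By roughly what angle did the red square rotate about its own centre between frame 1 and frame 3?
30° clockwise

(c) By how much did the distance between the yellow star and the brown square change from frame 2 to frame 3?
+2.8

Distance in frame 2: 1.3. Distance in frame 3: 4.1.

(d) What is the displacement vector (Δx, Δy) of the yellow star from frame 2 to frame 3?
(0.7, 0.8)

The yellow star was at (3.5, 5.5) in frame 2 and (4.2, 6.3) in frame 3.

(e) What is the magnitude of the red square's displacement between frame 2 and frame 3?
2.8

The red square moved from (5.9, 3.6) to (3.3, 2.5), a distance of √(2.6² + 1.1²) ≈ 2.8.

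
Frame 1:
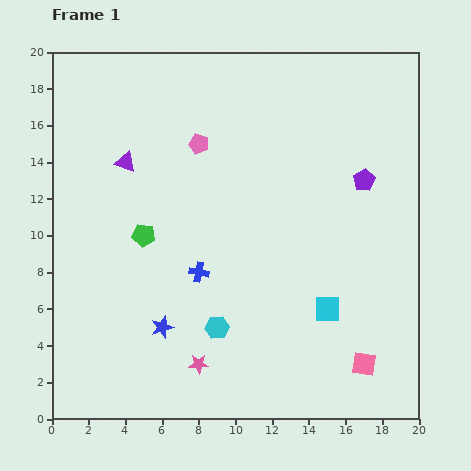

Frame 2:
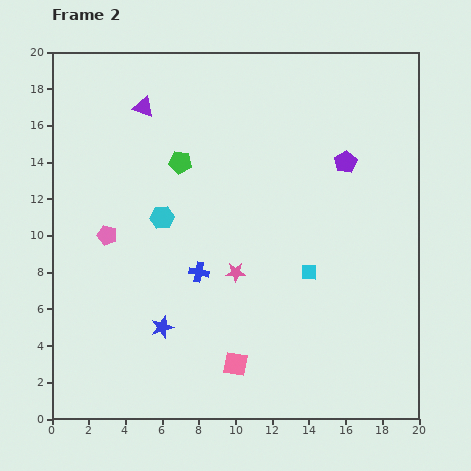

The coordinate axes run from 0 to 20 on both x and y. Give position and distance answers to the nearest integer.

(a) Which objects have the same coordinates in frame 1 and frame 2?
the blue cross, the blue star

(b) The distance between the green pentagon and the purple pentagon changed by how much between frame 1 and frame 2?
-3

Distance in frame 1: 12. Distance in frame 2: 9.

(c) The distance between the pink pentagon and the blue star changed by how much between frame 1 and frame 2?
-4

Distance in frame 1: 10. Distance in frame 2: 6.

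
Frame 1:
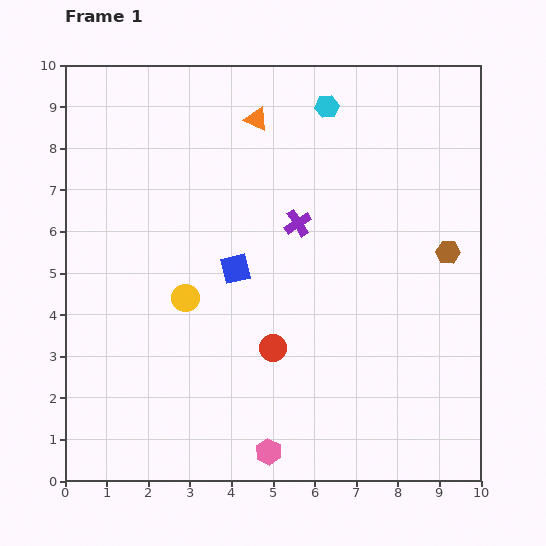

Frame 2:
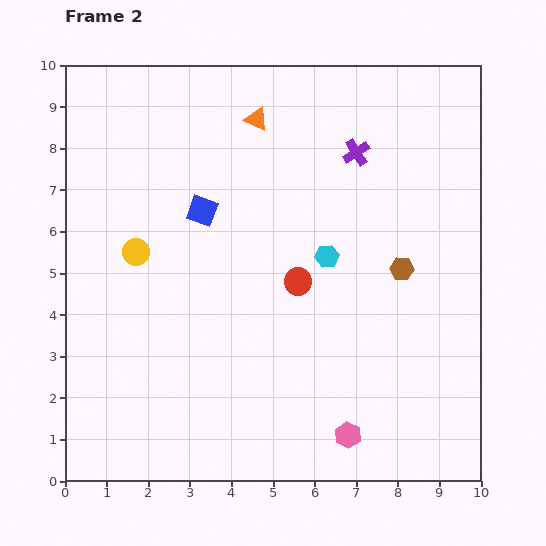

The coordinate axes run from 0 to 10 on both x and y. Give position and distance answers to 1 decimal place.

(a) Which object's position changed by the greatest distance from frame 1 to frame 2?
the cyan hexagon

(moved 3.6; next 2.2)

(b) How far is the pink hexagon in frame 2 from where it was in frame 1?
1.9

The pink hexagon moved from (4.9, 0.7) to (6.8, 1.1), a distance of √(1.9² + 0.4²) ≈ 1.9.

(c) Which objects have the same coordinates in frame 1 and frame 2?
the orange triangle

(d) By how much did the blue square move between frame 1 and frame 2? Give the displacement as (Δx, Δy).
(-0.8, 1.4)

The blue square was at (4.1, 5.1) in frame 1 and (3.3, 6.5) in frame 2.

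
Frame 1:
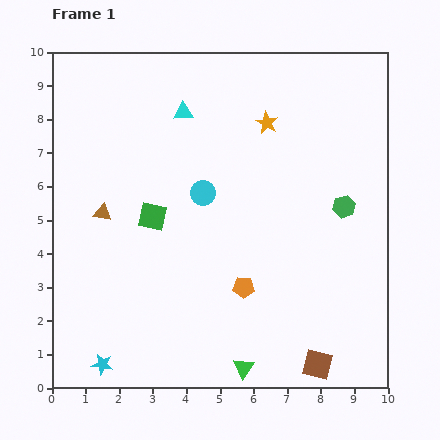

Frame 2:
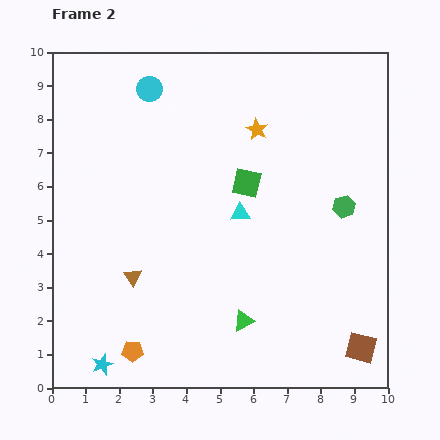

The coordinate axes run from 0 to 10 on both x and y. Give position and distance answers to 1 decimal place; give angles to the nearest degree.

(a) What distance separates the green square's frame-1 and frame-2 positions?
3.0

The green square moved from (3.0, 5.1) to (5.8, 6.1), a distance of √(2.8² + 1.0²) ≈ 3.0.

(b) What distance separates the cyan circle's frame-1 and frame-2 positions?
3.5

The cyan circle moved from (4.5, 5.8) to (2.9, 8.9), a distance of √(1.6² + 3.1²) ≈ 3.5.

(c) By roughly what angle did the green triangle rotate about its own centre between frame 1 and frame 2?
29° clockwise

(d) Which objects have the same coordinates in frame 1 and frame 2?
the cyan star, the green hexagon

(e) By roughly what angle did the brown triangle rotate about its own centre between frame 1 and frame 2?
44° clockwise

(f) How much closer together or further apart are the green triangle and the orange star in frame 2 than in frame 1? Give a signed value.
-1.6

Distance in frame 1: 7.3. Distance in frame 2: 5.7.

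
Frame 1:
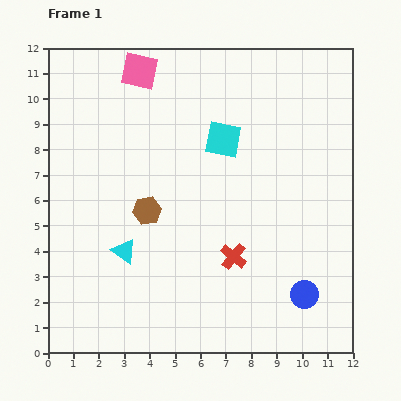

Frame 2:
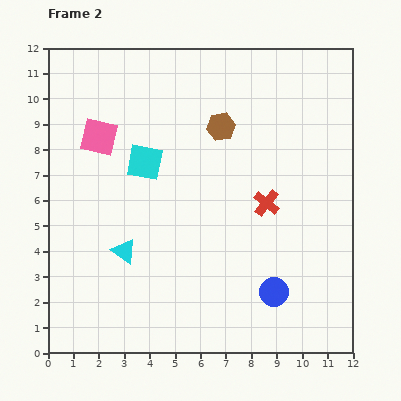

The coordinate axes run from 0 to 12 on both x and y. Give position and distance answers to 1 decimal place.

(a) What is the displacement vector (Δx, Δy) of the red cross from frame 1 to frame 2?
(1.3, 2.1)

The red cross was at (7.3, 3.8) in frame 1 and (8.6, 5.9) in frame 2.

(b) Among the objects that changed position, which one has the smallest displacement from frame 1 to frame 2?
the blue circle

(moved 1.2)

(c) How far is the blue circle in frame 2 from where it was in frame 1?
1.2

The blue circle moved from (10.1, 2.3) to (8.9, 2.4), a distance of √(1.2² + 0.1²) ≈ 1.2.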